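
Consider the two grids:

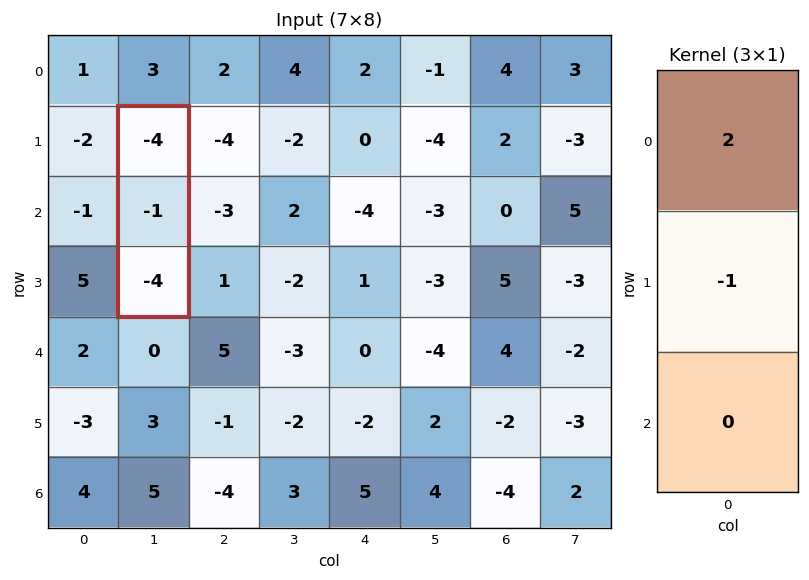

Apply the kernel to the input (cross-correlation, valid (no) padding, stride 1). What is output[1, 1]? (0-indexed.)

-7

The receptive field on the input at this output position is [-4 / -1 / -4]. Elementwise product with the kernel and sum: -4·2 + -1·-1.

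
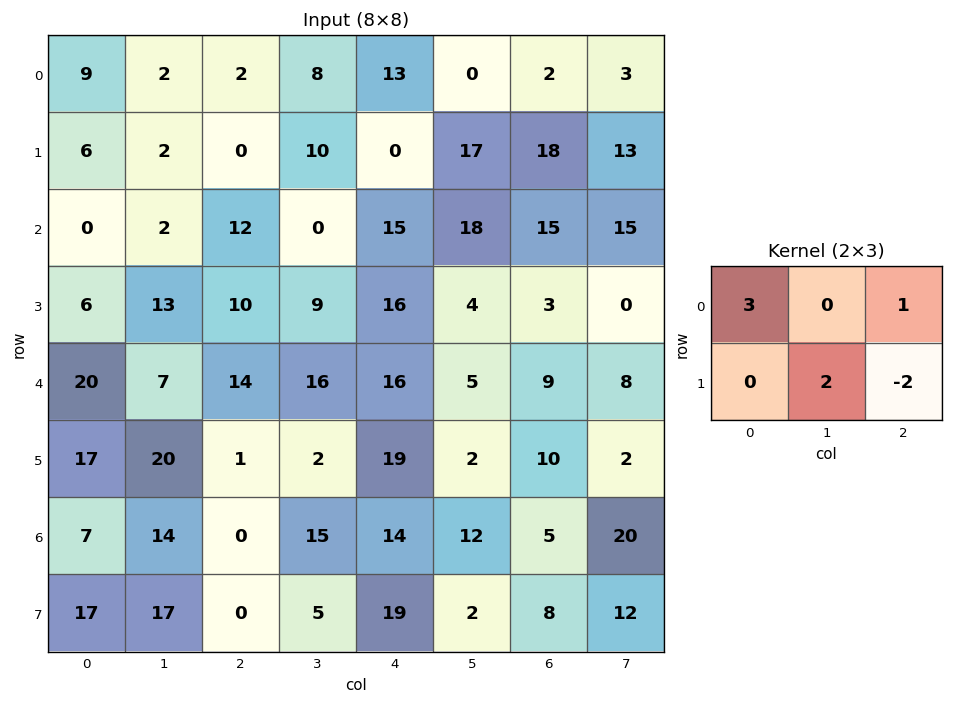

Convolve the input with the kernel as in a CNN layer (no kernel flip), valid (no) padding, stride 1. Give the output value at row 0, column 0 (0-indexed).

The receptive field on the input at this output position is [9 2 2 / 6 2 0]. Elementwise product with the kernel and sum: 9·3 + 2·1 + 2·2 + 0·-2.

33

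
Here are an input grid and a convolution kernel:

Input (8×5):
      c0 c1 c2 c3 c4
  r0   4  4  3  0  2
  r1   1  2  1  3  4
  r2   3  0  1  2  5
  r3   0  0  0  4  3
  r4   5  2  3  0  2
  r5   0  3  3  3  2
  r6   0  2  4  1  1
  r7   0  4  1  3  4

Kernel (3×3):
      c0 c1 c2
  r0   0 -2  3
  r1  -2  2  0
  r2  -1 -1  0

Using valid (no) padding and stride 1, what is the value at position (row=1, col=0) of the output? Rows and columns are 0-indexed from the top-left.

The receptive field on the input at this output position is [1 2 1 / 3 0 1 / 0 0 0]. Elementwise product with the kernel and sum: 2·-2 + 1·3 + 3·-2 + 0·2 + 0·-1 + 0·-1.

-7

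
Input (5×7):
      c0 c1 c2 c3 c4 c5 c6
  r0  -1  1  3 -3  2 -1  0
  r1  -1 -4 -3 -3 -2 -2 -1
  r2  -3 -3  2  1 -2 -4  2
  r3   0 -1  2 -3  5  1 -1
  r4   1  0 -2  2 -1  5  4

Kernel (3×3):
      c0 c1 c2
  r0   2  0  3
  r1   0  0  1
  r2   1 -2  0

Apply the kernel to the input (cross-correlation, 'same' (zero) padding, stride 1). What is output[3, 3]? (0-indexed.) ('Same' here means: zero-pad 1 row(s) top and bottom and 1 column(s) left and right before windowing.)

The receptive field on the zero-padded input at this output position is [2 1 -2 / 2 -3 5 / -2 2 -1]. Elementwise product with the kernel and sum: 2·2 + -2·3 + 5·1 + -2·1 + 2·-2.

-3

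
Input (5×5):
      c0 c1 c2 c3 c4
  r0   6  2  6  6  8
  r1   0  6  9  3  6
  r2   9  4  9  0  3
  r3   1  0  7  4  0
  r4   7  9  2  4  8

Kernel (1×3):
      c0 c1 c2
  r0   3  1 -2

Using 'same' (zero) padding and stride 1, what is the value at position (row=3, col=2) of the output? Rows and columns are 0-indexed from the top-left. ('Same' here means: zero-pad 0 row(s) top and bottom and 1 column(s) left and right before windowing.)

-1

The receptive field on the zero-padded input at this output position is [0 7 4]. Elementwise product with the kernel and sum: 0·3 + 7·1 + 4·-2.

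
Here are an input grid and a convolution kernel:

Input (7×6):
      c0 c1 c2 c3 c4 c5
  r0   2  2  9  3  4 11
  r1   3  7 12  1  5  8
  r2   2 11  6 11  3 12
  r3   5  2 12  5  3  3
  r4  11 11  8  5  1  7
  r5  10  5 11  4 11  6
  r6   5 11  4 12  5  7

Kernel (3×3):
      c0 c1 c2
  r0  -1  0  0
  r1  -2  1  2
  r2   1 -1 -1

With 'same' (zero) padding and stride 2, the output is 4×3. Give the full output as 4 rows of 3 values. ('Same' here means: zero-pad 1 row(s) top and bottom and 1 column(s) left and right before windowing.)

-4 5 8
17 -16 3
18 -16 -13
27 1 -9

Output[0,0]: The receptive field on the zero-padded input at this output position is [0 0 0 / 0 2 2 / 0 3 7]. Elementwise product with the kernel and sum: 0·-1 + 0·-2 + 2·1 + 2·2 + 0·1 + 3·-1 + 7·-1.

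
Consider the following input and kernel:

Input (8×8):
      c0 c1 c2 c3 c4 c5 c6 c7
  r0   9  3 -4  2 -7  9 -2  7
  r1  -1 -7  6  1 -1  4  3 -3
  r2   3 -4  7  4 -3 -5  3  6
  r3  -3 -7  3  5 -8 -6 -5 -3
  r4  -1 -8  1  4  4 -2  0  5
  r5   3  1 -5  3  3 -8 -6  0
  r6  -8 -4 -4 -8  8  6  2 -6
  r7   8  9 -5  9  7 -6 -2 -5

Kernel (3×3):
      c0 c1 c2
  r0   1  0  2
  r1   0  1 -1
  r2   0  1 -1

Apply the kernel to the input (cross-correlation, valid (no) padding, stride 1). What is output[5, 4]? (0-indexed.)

The receptive field on the input at this output position is [3 -8 -6 / 8 6 2 / 7 -6 -2]. Elementwise product with the kernel and sum: 3·1 + -6·2 + 6·1 + 2·-1 + -6·1 + -2·-1.

-9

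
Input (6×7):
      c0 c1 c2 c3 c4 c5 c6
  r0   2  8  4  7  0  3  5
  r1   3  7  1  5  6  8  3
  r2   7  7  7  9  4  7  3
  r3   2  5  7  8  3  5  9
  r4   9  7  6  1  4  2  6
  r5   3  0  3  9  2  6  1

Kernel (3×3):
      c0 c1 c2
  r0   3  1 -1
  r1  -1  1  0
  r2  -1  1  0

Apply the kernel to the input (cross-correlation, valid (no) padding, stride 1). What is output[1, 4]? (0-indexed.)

28

The receptive field on the input at this output position is [6 8 3 / 4 7 3 / 3 5 9]. Elementwise product with the kernel and sum: 6·3 + 8·1 + 3·-1 + 4·-1 + 7·1 + 3·-1 + 5·1.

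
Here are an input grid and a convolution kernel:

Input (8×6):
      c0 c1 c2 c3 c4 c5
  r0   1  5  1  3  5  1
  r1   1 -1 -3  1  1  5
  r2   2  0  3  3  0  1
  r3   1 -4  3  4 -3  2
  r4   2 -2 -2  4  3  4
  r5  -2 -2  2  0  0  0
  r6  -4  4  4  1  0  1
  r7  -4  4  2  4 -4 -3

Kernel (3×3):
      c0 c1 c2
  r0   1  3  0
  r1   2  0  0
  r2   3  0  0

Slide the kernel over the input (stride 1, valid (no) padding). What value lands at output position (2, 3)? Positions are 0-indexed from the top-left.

The receptive field on the input at this output position is [3 0 1 / 4 -3 2 / 4 3 4]. Elementwise product with the kernel and sum: 3·1 + 0·3 + 4·2 + 4·3.

23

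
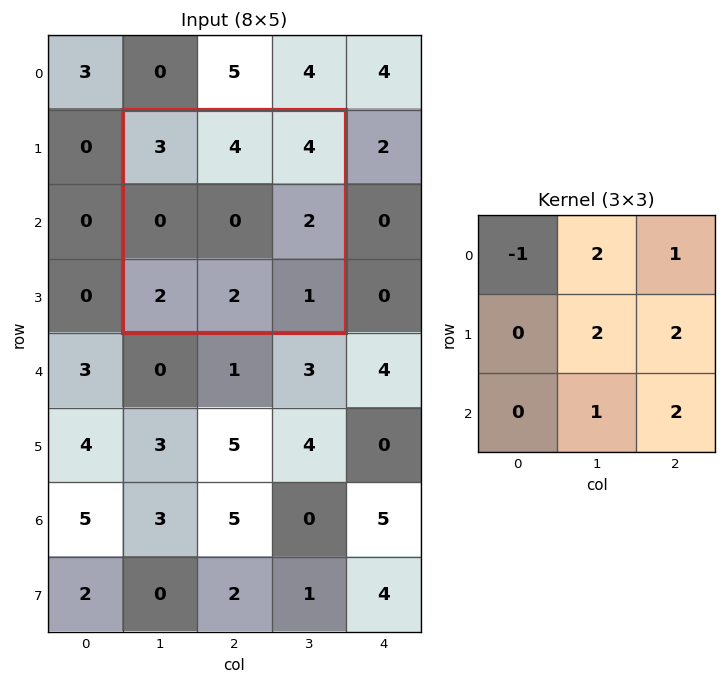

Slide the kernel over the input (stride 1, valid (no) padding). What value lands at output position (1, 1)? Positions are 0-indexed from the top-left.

The receptive field on the input at this output position is [3 4 4 / 0 0 2 / 2 2 1]. Elementwise product with the kernel and sum: 3·-1 + 4·2 + 4·1 + 0·2 + 2·2 + 2·1 + 1·2.

17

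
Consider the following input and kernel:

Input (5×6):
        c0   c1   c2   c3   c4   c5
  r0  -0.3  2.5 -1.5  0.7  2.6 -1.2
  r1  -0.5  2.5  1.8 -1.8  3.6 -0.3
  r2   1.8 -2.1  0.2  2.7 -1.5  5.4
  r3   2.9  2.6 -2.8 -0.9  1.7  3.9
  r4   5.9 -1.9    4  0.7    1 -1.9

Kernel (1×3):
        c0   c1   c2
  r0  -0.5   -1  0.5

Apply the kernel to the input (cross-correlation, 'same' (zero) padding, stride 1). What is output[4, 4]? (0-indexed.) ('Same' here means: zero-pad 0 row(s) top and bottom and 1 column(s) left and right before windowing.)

-2.3

The receptive field on the zero-padded input at this output position is [0.7 1 -1.9]. Elementwise product with the kernel and sum: 0.7·-0.5 + 1·-1 + -1.9·0.5.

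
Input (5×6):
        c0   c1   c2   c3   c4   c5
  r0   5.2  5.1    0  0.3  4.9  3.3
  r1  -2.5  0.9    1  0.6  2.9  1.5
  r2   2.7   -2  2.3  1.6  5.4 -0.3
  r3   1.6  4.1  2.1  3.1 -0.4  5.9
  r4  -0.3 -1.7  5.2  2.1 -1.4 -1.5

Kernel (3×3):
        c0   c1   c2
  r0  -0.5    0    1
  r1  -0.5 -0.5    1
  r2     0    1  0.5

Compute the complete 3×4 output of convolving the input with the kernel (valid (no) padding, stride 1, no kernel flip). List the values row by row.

-1.65 0.5 11.3 8.15
9.35 5.25 8.75 -0.05
1.1 8.85 2.65 1.3

Output[0,0]: The receptive field on the input at this output position is [5.2 5.1 0 / -2.5 0.9 1 / 2.7 -2 2.3]. Elementwise product with the kernel and sum: 5.2·-0.5 + 0·1 + -2.5·-0.5 + 0.9·-0.5 + 1·1 + -2·1 + 2.3·0.5.
Output[0,1]: The receptive field on the input at this output position is [5.1 0 0.3 / 0.9 1 0.6 / -2 2.3 1.6]. Elementwise product with the kernel and sum: 5.1·-0.5 + 0.3·1 + 0.9·-0.5 + 1·-0.5 + 0.6·1 + 2.3·1 + 1.6·0.5.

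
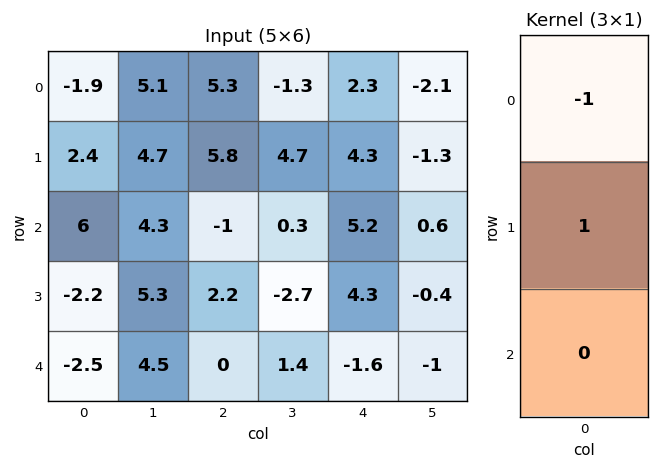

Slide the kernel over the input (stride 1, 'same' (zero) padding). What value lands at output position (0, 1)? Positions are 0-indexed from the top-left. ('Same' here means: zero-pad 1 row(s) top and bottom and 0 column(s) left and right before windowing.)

5.1

The receptive field on the zero-padded input at this output position is [0 / 5.1 / 4.7]. Elementwise product with the kernel and sum: 0·-1 + 5.1·1.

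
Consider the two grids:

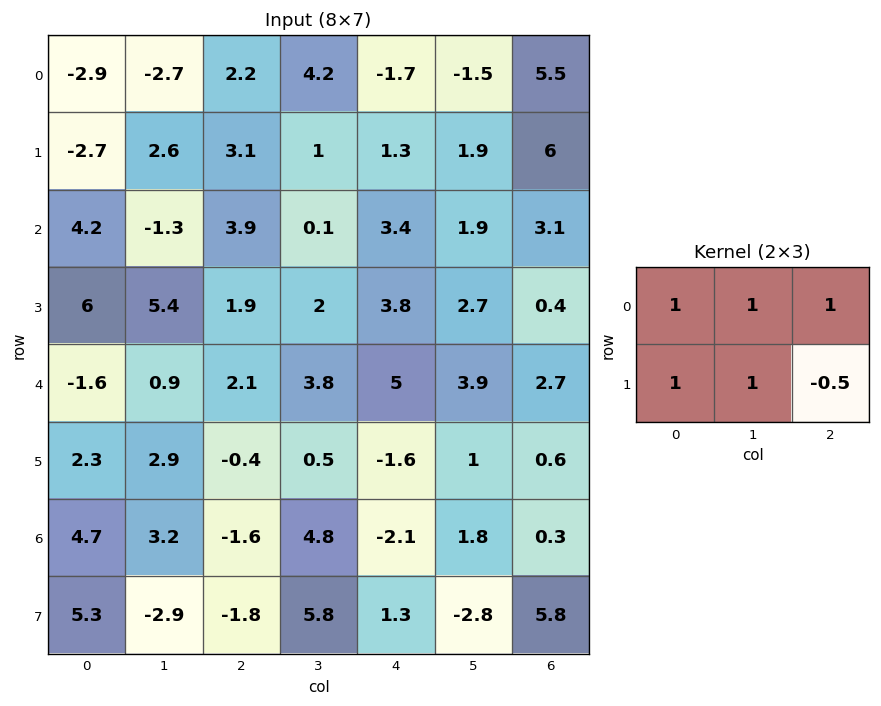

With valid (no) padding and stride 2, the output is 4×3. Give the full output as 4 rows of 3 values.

-5.05 8.15 2.5
17.25 9.4 14.7
6.8 11.8 10.7
9.6 4.45 -4.4

Output[0,0]: The receptive field on the input at this output position is [-2.9 -2.7 2.2 / -2.7 2.6 3.1]. Elementwise product with the kernel and sum: -2.9·1 + -2.7·1 + 2.2·1 + -2.7·1 + 2.6·1 + 3.1·-0.5.
Output[0,1]: The receptive field on the input at this output position is [2.2 4.2 -1.7 / 3.1 1 1.3]. Elementwise product with the kernel and sum: 2.2·1 + 4.2·1 + -1.7·1 + 3.1·1 + 1·1 + 1.3·-0.5.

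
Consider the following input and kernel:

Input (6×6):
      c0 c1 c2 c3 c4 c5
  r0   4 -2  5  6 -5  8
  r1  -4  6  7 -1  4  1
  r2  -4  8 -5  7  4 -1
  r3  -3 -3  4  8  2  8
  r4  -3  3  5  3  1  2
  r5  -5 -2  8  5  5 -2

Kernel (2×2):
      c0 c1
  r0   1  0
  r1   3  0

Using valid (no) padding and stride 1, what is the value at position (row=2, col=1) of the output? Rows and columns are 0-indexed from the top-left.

The receptive field on the input at this output position is [8 -5 / -3 4]. Elementwise product with the kernel and sum: 8·1 + -3·3.

-1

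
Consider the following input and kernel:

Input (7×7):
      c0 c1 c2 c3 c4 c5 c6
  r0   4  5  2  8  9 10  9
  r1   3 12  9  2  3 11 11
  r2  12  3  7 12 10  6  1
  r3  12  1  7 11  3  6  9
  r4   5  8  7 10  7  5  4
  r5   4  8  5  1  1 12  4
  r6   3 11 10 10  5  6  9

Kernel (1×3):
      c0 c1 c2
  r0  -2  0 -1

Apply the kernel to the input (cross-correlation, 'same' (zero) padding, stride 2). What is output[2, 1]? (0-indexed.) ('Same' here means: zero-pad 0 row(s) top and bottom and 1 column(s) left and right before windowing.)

-26

The receptive field on the zero-padded input at this output position is [8 7 10]. Elementwise product with the kernel and sum: 8·-2 + 10·-1.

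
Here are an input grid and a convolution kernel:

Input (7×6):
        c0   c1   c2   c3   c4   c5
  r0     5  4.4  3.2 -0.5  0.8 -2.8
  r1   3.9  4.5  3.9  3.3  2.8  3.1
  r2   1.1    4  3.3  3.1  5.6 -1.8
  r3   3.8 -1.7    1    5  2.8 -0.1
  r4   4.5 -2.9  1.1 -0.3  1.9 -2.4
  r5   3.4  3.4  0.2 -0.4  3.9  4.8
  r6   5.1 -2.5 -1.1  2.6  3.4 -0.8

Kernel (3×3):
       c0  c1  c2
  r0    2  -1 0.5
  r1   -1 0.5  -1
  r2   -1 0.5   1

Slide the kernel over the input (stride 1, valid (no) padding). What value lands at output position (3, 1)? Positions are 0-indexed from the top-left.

The receptive field on the input at this output position is [-1.7 1 5 / -2.9 1.1 -0.3 / 3.4 0.2 -0.4]. Elementwise product with the kernel and sum: -1.7·2 + 1·-1 + 5·0.5 + -2.9·-1 + 1.1·0.5 + -0.3·-1 + 3.4·-1 + 0.2·0.5 + -0.4·1.

-1.85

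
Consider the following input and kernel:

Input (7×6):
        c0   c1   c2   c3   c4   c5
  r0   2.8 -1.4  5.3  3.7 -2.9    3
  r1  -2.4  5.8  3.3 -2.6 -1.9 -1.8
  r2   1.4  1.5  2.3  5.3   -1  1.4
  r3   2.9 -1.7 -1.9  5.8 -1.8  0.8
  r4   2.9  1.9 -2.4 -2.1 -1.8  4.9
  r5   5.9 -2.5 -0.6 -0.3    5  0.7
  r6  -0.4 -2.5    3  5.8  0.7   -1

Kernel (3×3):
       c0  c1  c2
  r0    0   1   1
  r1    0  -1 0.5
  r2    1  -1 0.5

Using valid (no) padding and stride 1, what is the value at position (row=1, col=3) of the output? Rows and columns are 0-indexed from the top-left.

6

The receptive field on the input at this output position is [-2.6 -1.9 -1.8 / 5.3 -1 1.4 / 5.8 -1.8 0.8]. Elementwise product with the kernel and sum: -1.9·1 + -1.8·1 + -1·-1 + 1.4·0.5 + 5.8·1 + -1.8·-1 + 0.8·0.5.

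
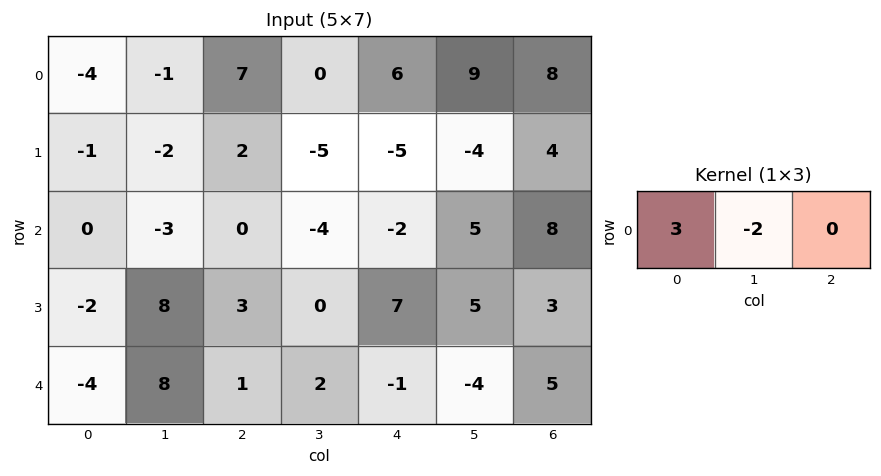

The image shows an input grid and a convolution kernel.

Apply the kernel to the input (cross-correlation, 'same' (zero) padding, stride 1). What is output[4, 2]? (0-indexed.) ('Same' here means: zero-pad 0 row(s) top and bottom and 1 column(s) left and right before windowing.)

The receptive field on the zero-padded input at this output position is [8 1 2]. Elementwise product with the kernel and sum: 8·3 + 1·-2.

22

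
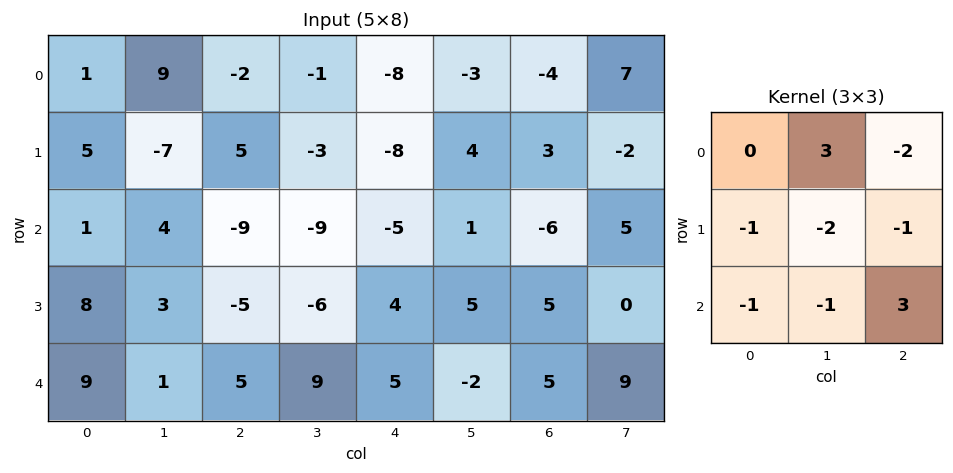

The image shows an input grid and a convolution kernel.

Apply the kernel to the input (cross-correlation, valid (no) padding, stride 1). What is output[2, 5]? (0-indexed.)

The receptive field on the input at this output position is [1 -6 5 / 5 5 0 / -2 5 9]. Elementwise product with the kernel and sum: -6·3 + 5·-2 + 5·-1 + 5·-2 + 0·-1 + -2·-1 + 5·-1 + 9·3.

-19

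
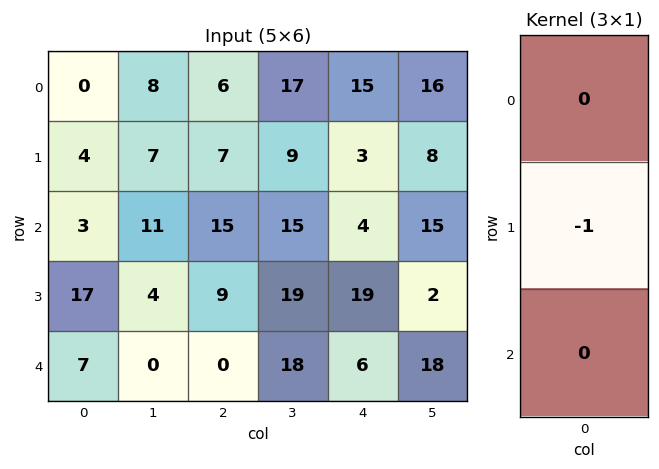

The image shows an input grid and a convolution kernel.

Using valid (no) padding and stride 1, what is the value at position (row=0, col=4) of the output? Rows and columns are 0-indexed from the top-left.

The receptive field on the input at this output position is [15 / 3 / 4]. Elementwise product with the kernel and sum: 3·-1.

-3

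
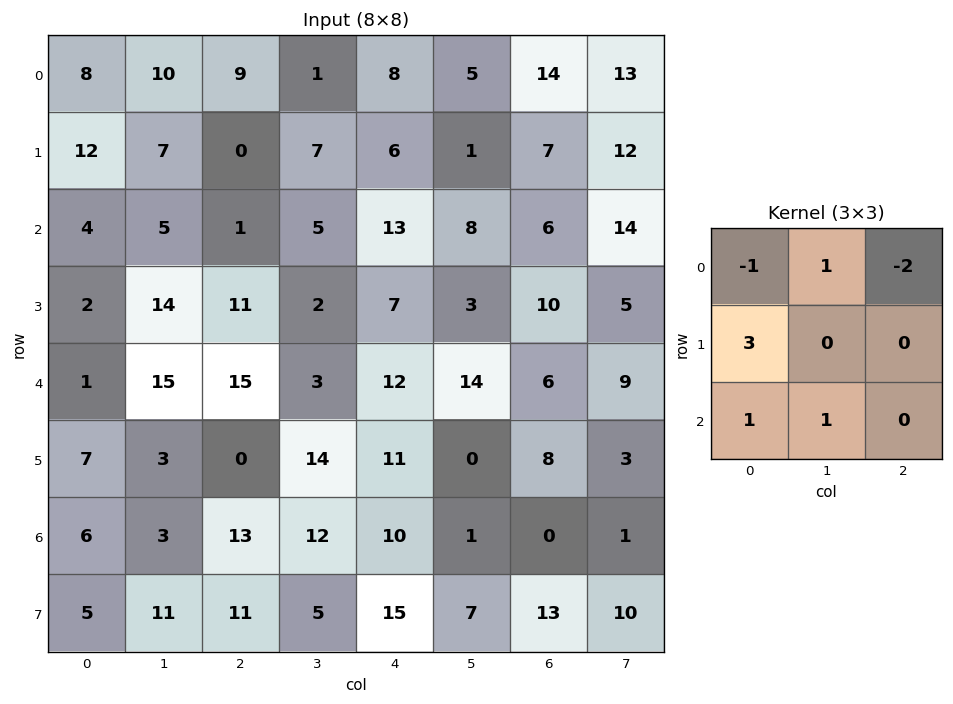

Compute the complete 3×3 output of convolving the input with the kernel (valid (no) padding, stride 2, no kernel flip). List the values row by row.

Output[0,0]: The receptive field on the input at this output position is [8 10 9 / 12 7 0 / 4 5 1]. Elementwise product with the kernel and sum: 8·-1 + 10·1 + 9·-2 + 12·3 + 4·1 + 5·1.

29 -18 8
21 29 30
14 -11 34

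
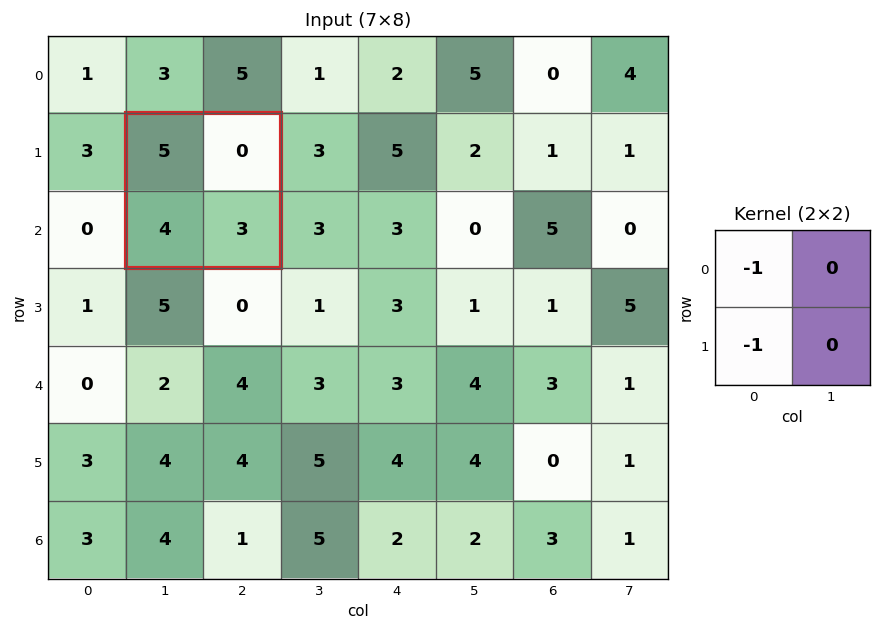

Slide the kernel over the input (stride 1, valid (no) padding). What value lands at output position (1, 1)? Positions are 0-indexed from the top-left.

The receptive field on the input at this output position is [5 0 / 4 3]. Elementwise product with the kernel and sum: 5·-1 + 4·-1.

-9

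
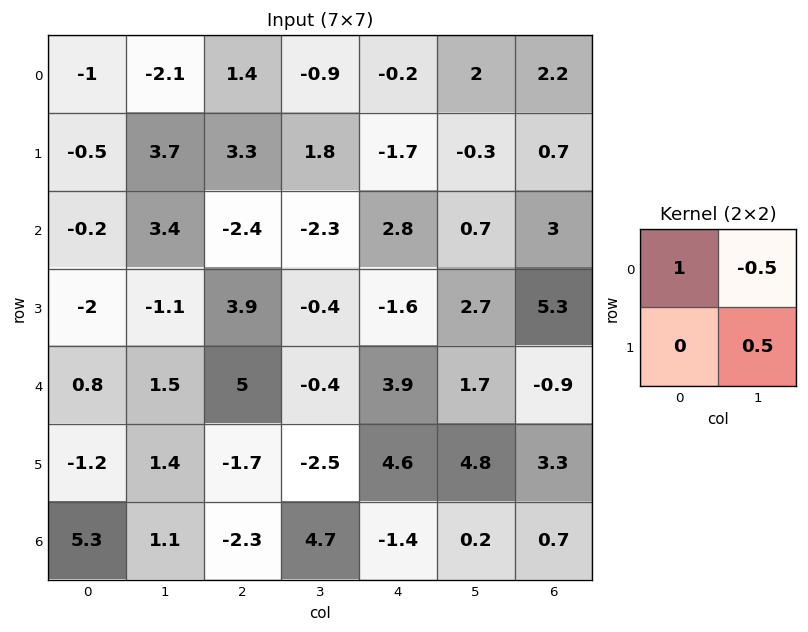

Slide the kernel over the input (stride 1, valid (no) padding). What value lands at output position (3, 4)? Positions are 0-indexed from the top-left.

The receptive field on the input at this output position is [-1.6 2.7 / 3.9 1.7]. Elementwise product with the kernel and sum: -1.6·1 + 2.7·-0.5 + 1.7·0.5.

-2.1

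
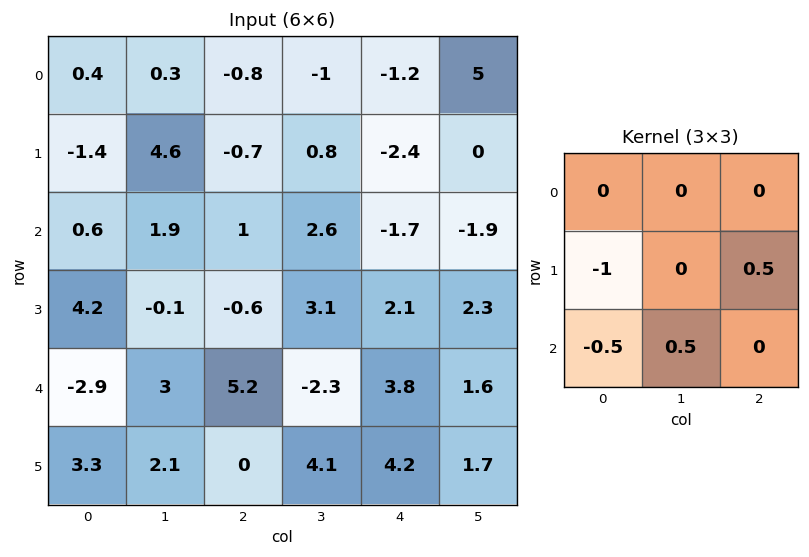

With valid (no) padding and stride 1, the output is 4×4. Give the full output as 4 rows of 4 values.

1.7 -4.65 0.3 -2.95
-2.25 -0.85 0 -4.05
-1.55 2.75 -2.1 1.1
4.9 -5.2 -1.25 3.15

Output[0,0]: The receptive field on the input at this output position is [0.4 0.3 -0.8 / -1.4 4.6 -0.7 / 0.6 1.9 1]. Elementwise product with the kernel and sum: -1.4·-1 + -0.7·0.5 + 0.6·-0.5 + 1.9·0.5.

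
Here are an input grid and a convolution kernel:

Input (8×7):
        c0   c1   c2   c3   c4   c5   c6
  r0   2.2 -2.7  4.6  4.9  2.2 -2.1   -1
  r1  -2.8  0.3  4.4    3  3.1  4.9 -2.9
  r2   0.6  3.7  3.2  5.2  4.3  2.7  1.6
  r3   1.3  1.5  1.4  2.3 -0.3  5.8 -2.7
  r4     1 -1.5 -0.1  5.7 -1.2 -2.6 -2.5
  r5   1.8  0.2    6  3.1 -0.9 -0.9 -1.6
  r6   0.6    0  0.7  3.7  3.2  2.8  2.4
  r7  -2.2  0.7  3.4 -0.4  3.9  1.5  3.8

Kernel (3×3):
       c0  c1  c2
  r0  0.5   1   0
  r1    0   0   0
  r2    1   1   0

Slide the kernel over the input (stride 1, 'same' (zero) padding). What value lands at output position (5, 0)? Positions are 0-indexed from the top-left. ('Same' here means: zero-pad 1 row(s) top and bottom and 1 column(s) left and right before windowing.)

1.6

The receptive field on the zero-padded input at this output position is [0 1 -1.5 / 0 1.8 0.2 / 0 0.6 0]. Elementwise product with the kernel and sum: 0·0.5 + 1·1 + 0·1 + 0.6·1.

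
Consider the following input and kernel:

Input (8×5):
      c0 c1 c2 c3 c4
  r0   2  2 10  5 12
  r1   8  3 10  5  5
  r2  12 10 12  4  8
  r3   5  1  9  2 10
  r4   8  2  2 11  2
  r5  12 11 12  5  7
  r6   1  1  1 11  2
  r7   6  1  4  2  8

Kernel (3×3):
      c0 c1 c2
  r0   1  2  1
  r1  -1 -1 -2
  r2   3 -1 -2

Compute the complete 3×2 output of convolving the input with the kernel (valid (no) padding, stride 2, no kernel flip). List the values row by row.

Output[0,0]: The receptive field on the input at this output position is [2 2 10 / 8 3 10 / 12 10 12]. Elementwise product with the kernel and sum: 2·1 + 2·2 + 10·1 + 8·-1 + 3·-1 + 10·-2 + 12·3 + 10·-1 + 12·-2.

-13 23
38 -12
-33 -17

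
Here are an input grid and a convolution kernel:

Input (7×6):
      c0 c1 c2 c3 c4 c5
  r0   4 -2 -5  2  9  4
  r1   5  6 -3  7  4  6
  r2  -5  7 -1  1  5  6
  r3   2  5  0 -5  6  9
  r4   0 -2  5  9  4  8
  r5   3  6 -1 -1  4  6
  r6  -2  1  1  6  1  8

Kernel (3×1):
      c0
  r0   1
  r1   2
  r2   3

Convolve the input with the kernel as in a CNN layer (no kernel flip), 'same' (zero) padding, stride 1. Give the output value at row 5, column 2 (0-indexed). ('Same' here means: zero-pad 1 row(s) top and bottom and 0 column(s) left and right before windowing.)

The receptive field on the zero-padded input at this output position is [5 / -1 / 1]. Elementwise product with the kernel and sum: 5·1 + -1·2 + 1·3.

6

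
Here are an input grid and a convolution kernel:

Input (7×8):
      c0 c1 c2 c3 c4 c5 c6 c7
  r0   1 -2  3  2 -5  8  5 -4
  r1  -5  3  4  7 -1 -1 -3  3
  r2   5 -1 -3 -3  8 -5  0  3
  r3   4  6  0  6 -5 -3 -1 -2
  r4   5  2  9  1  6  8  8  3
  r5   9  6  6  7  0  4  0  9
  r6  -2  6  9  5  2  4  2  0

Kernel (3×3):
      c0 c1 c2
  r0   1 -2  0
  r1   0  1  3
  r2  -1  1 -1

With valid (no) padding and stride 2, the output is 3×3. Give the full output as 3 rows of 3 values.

Output[0,0]: The receptive field on the input at this output position is [1 -2 3 / -5 3 4 / 5 -1 -3]. Elementwise product with the kernel and sum: 1·1 + -2·-2 + 3·1 + 4·3 + 5·-1 + -1·1 + -3·-1.

17 -5 -44
1 -20 6
24 8 -6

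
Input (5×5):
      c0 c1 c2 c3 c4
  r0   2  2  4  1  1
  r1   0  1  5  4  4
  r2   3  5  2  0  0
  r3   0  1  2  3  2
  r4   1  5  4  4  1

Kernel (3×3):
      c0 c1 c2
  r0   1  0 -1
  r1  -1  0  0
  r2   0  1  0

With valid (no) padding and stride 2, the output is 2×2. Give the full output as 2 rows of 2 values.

Output[0,0]: The receptive field on the input at this output position is [2 2 4 / 0 1 5 / 3 5 2]. Elementwise product with the kernel and sum: 2·1 + 4·-1 + 0·-1 + 5·1.

3 -2
6 4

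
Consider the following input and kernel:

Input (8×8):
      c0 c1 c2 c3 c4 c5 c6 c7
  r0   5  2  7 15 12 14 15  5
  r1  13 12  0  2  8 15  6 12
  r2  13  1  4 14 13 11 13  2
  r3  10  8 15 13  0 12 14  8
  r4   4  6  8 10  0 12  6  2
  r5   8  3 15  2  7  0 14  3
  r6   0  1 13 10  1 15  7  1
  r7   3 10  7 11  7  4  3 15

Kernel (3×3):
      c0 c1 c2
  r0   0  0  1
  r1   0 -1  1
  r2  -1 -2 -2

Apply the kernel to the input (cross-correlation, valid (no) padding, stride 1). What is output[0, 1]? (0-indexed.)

The receptive field on the input at this output position is [2 7 15 / 12 0 2 / 1 4 14]. Elementwise product with the kernel and sum: 15·1 + 0·-1 + 2·1 + 1·-1 + 4·-2 + 14·-2.

-20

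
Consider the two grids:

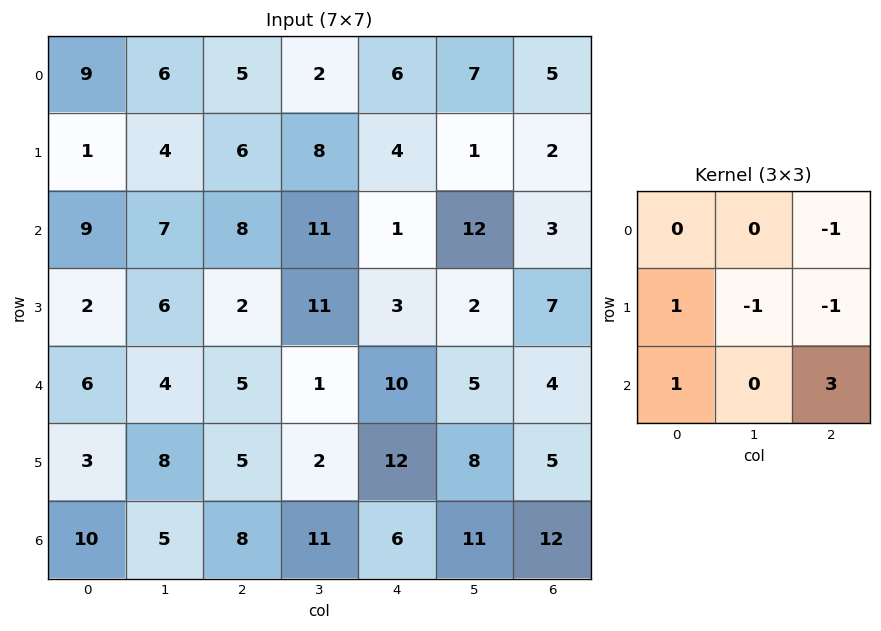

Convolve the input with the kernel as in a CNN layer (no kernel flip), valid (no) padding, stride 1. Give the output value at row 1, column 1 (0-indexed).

19

The receptive field on the input at this output position is [4 6 8 / 7 8 11 / 6 2 11]. Elementwise product with the kernel and sum: 8·-1 + 7·1 + 8·-1 + 11·-1 + 6·1 + 11·3.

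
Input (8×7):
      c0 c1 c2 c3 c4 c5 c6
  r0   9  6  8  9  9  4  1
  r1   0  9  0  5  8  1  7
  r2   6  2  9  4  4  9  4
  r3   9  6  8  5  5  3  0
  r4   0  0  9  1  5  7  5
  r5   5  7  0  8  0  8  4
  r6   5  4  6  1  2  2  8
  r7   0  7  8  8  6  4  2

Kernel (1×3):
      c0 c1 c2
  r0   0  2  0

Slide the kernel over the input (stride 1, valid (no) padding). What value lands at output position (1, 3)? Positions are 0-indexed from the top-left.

The receptive field on the input at this output position is [5 8 1]. Elementwise product with the kernel and sum: 8·2.

16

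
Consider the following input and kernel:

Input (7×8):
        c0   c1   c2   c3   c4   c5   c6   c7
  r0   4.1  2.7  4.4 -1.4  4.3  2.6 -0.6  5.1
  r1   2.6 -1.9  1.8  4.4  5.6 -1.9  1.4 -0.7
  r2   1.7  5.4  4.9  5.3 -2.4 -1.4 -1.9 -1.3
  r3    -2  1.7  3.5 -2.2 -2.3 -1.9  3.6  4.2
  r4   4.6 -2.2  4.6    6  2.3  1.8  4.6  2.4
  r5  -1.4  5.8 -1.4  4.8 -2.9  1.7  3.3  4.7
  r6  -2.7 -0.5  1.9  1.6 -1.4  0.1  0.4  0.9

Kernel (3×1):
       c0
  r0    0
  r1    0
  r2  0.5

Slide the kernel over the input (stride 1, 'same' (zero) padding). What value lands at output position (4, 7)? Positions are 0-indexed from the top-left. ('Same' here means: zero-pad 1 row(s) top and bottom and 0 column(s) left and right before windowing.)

The receptive field on the zero-padded input at this output position is [4.2 / 2.4 / 4.7]. Elementwise product with the kernel and sum: 4.7·0.5.

2.35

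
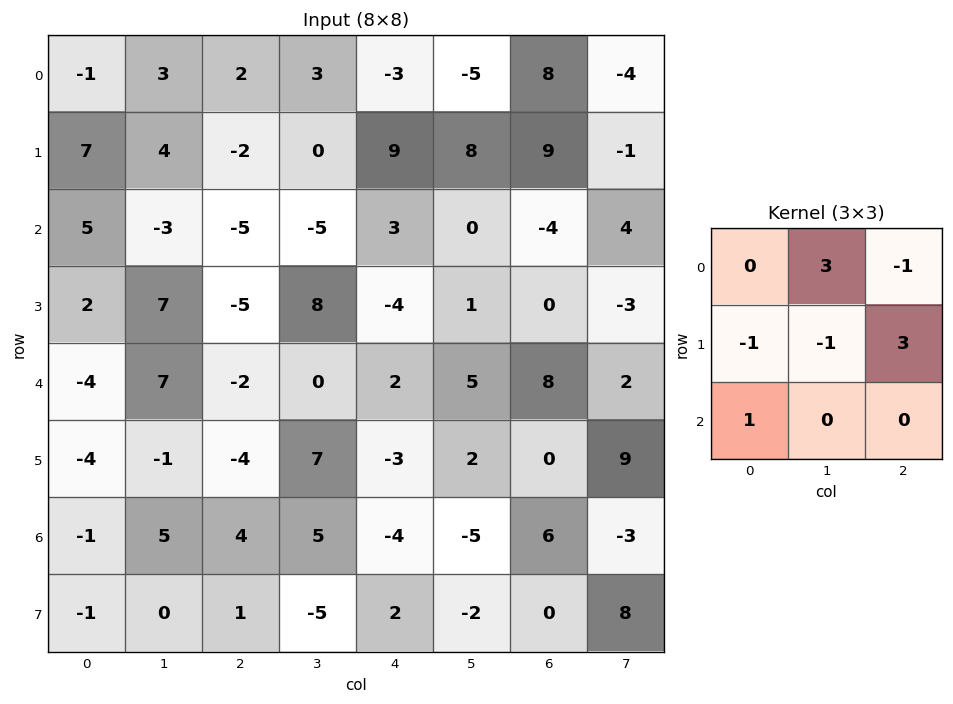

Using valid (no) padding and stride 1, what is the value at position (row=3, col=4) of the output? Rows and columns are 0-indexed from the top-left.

17

The receptive field on the input at this output position is [-4 1 0 / 2 5 8 / -3 2 0]. Elementwise product with the kernel and sum: 1·3 + 0·-1 + 2·-1 + 5·-1 + 8·3 + -3·1.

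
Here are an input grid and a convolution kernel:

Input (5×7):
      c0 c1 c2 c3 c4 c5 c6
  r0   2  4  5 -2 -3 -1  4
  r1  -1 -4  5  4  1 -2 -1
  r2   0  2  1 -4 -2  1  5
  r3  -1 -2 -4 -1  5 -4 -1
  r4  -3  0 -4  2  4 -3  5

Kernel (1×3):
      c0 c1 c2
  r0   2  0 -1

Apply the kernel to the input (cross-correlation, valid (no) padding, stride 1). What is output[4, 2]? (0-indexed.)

The receptive field on the input at this output position is [-4 2 4]. Elementwise product with the kernel and sum: -4·2 + 4·-1.

-12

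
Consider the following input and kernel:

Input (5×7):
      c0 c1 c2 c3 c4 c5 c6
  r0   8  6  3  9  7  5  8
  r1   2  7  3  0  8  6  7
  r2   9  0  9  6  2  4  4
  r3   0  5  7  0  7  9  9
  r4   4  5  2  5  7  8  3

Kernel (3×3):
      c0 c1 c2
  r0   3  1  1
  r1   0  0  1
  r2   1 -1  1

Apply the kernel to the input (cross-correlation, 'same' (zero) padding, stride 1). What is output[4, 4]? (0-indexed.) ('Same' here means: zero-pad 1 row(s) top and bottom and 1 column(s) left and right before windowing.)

The receptive field on the zero-padded input at this output position is [0 7 9 / 5 7 8 / 0 0 0]. Elementwise product with the kernel and sum: 0·3 + 7·1 + 9·1 + 8·1 + 0·1 + 0·-1 + 0·1.

24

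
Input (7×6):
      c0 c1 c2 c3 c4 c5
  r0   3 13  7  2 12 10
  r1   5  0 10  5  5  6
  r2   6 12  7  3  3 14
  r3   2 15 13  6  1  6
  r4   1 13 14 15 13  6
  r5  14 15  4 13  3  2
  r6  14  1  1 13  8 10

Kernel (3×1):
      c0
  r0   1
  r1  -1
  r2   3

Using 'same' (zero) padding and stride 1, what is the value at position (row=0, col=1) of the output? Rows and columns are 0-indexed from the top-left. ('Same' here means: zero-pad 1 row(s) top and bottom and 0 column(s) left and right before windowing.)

-13

The receptive field on the zero-padded input at this output position is [0 / 13 / 0]. Elementwise product with the kernel and sum: 0·1 + 13·-1 + 0·3.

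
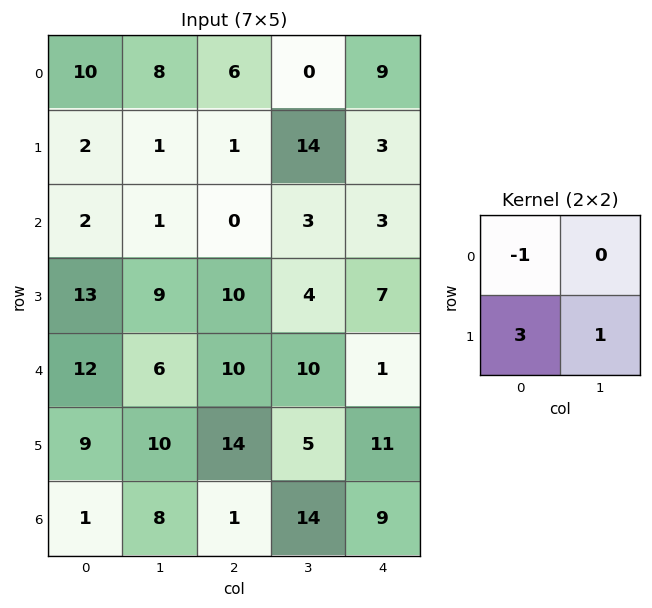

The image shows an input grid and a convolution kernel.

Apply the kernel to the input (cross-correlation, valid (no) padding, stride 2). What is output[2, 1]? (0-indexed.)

37

The receptive field on the input at this output position is [10 10 / 14 5]. Elementwise product with the kernel and sum: 10·-1 + 14·3 + 5·1.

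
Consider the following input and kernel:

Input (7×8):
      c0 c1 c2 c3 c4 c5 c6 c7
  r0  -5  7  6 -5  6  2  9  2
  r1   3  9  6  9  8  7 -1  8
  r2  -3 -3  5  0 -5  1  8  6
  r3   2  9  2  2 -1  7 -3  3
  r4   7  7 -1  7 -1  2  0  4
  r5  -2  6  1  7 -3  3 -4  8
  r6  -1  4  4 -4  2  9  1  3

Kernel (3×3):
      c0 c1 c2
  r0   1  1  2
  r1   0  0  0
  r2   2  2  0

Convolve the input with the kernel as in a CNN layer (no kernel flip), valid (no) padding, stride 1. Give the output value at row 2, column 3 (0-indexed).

The receptive field on the input at this output position is [0 -5 1 / 2 -1 7 / 7 -1 2]. Elementwise product with the kernel and sum: 0·1 + -5·1 + 1·2 + 7·2 + -1·2.

9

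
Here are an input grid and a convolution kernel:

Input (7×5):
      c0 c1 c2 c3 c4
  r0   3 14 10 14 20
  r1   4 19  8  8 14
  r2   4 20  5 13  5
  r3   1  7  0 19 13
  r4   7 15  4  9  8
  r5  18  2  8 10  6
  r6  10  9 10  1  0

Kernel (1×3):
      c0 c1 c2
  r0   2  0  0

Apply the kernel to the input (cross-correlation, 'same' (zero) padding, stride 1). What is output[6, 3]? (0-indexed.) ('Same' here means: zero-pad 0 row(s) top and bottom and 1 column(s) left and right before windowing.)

20

The receptive field on the zero-padded input at this output position is [10 1 0]. Elementwise product with the kernel and sum: 10·2.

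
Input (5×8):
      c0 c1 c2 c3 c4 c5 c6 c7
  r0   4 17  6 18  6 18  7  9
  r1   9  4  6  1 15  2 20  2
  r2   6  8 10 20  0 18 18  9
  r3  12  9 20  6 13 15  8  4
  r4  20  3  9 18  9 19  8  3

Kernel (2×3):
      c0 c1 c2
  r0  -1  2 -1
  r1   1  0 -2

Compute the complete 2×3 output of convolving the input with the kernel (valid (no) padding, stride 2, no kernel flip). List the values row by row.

21 0 -2
-28 24 15

Output[0,0]: The receptive field on the input at this output position is [4 17 6 / 9 4 6]. Elementwise product with the kernel and sum: 4·-1 + 17·2 + 6·-1 + 9·1 + 6·-2.
Output[0,1]: The receptive field on the input at this output position is [6 18 6 / 6 1 15]. Elementwise product with the kernel and sum: 6·-1 + 18·2 + 6·-1 + 6·1 + 15·-2.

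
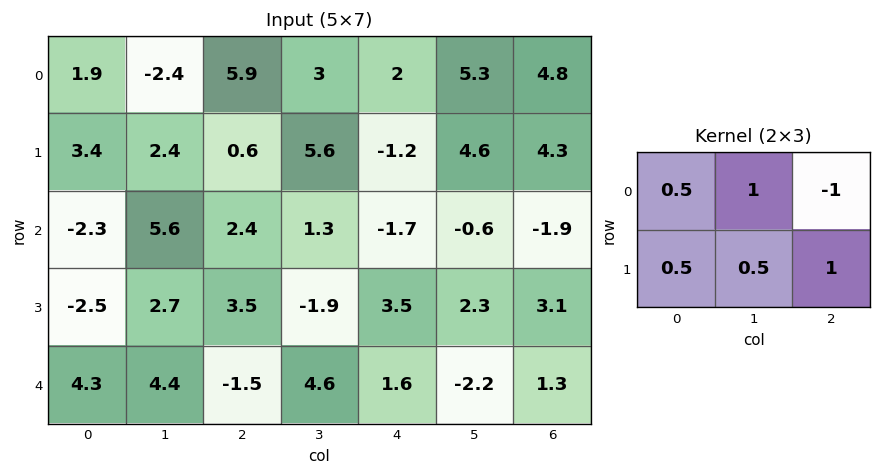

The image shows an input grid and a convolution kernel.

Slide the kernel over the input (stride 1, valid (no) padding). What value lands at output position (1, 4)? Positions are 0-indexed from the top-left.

-3.35

The receptive field on the input at this output position is [-1.2 4.6 4.3 / -1.7 -0.6 -1.9]. Elementwise product with the kernel and sum: -1.2·0.5 + 4.6·1 + 4.3·-1 + -1.7·0.5 + -0.6·0.5 + -1.9·1.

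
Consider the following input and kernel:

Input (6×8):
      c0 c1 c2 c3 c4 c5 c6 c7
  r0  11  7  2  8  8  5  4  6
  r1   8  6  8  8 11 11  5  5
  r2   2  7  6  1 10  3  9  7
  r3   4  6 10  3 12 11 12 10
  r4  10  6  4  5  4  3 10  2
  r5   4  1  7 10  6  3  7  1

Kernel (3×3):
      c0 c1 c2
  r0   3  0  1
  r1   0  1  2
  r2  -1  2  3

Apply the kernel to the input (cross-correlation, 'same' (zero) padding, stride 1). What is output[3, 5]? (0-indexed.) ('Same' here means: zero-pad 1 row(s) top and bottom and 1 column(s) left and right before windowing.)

106

The receptive field on the zero-padded input at this output position is [10 3 9 / 12 11 12 / 4 3 10]. Elementwise product with the kernel and sum: 10·3 + 9·1 + 11·1 + 12·2 + 4·-1 + 3·2 + 10·3.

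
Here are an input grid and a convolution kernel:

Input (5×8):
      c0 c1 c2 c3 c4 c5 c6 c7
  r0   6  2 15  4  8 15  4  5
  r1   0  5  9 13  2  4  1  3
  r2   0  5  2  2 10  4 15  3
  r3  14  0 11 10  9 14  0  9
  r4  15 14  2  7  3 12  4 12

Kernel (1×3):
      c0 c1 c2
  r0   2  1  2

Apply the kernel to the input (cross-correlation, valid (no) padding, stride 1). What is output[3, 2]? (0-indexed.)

The receptive field on the input at this output position is [11 10 9]. Elementwise product with the kernel and sum: 11·2 + 10·1 + 9·2.

50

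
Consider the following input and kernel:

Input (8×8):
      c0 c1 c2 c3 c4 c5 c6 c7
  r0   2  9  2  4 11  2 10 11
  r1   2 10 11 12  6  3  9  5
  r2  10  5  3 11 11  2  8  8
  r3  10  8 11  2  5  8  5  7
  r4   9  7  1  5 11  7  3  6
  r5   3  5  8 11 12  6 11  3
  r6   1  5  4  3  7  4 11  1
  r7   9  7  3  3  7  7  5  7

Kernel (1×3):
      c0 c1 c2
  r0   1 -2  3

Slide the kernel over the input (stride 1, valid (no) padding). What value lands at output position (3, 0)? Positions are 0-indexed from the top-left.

The receptive field on the input at this output position is [10 8 11]. Elementwise product with the kernel and sum: 10·1 + 8·-2 + 11·3.

27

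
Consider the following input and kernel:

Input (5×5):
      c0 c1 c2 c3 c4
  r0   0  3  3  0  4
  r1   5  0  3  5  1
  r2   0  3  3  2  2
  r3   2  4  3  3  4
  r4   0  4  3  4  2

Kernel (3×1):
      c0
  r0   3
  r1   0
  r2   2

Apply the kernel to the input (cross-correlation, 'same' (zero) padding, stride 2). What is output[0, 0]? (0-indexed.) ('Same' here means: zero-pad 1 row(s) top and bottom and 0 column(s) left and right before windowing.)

The receptive field on the zero-padded input at this output position is [0 / 0 / 5]. Elementwise product with the kernel and sum: 0·3 + 5·2.

10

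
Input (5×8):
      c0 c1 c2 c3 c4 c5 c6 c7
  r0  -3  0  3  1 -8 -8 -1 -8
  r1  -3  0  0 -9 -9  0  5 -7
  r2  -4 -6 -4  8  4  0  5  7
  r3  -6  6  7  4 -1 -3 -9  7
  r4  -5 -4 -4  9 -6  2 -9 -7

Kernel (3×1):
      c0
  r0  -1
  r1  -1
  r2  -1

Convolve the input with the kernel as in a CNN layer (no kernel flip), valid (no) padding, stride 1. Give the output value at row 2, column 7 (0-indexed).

The receptive field on the input at this output position is [7 / 7 / -7]. Elementwise product with the kernel and sum: 7·-1 + 7·-1 + -7·-1.

-7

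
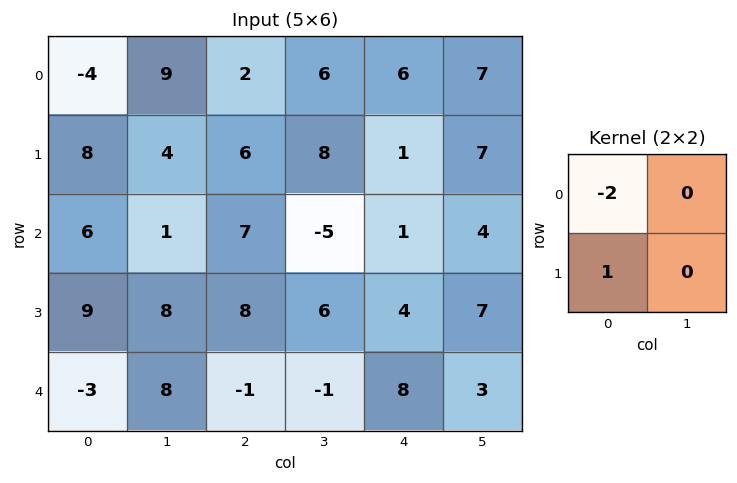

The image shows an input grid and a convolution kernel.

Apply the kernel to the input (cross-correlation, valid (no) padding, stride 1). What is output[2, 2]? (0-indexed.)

-6

The receptive field on the input at this output position is [7 -5 / 8 6]. Elementwise product with the kernel and sum: 7·-2 + 8·1.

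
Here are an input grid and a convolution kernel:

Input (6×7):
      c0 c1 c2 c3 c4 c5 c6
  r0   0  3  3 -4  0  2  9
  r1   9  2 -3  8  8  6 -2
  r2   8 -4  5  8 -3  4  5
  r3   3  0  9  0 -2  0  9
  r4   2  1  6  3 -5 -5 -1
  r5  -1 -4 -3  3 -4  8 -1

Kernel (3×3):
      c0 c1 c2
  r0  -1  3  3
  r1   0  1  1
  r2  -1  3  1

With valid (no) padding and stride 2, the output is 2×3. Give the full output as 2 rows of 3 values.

Output[0,0]: The receptive field on the input at this output position is [0 3 3 / 9 2 -3 / 8 -4 5]. Elementwise product with the kernel and sum: 0·-1 + 3·3 + 3·3 + 2·1 + -3·1 + 8·-1 + -4·3 + 5·1.

2 17 57
11 6 28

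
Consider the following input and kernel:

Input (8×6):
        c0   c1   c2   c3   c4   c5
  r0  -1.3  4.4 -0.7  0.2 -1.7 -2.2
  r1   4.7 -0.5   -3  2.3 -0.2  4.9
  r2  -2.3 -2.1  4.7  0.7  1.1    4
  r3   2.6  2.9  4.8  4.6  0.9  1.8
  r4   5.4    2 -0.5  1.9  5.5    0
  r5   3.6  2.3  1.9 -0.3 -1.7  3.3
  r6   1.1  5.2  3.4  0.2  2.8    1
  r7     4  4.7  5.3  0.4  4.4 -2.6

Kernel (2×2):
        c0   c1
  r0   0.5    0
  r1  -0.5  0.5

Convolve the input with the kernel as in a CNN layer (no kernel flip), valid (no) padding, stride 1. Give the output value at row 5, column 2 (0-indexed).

The receptive field on the input at this output position is [1.9 -0.3 / 3.4 0.2]. Elementwise product with the kernel and sum: 1.9·0.5 + 3.4·-0.5 + 0.2·0.5.

-0.65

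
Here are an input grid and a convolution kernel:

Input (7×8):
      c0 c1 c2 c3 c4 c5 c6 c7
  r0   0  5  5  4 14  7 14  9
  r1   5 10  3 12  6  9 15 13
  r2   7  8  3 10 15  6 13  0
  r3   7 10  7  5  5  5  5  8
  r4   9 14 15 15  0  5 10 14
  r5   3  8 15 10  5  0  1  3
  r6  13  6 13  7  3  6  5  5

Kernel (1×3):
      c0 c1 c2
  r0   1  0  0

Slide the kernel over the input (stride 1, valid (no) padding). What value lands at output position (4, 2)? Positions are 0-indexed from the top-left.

The receptive field on the input at this output position is [15 15 0]. Elementwise product with the kernel and sum: 15·1.

15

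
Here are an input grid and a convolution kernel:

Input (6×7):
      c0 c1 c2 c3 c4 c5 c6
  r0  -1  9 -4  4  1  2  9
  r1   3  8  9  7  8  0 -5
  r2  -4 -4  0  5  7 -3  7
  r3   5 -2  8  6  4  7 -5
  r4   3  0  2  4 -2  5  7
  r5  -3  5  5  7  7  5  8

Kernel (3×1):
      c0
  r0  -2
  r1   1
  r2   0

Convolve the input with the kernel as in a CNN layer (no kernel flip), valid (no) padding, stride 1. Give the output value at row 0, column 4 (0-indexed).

6

The receptive field on the input at this output position is [1 / 8 / 7]. Elementwise product with the kernel and sum: 1·-2 + 8·1.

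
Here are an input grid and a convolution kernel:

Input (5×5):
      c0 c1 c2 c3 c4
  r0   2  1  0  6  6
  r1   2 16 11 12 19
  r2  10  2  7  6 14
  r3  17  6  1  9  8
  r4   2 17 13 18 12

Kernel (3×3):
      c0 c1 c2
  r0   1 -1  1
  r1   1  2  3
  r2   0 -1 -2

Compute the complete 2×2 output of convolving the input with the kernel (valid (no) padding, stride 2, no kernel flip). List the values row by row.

Output[0,0]: The receptive field on the input at this output position is [2 1 0 / 2 16 11 / 10 2 7]. Elementwise product with the kernel and sum: 2·1 + 1·-1 + 0·1 + 2·1 + 16·2 + 11·3 + 2·-1 + 7·-2.

52 58
4 16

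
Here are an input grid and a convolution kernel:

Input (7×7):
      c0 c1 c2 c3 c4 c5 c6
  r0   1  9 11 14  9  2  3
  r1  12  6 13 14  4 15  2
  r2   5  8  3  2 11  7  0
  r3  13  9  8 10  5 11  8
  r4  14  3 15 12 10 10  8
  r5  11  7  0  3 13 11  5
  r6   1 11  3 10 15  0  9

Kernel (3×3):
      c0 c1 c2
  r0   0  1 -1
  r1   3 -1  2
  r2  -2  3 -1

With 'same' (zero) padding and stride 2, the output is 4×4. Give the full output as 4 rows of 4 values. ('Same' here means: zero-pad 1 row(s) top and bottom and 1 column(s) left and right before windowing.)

47 57 6 -21
47 20 -18 25
22 -1 62 23
25 47 17 -4

Output[0,0]: The receptive field on the zero-padded input at this output position is [0 0 0 / 0 1 9 / 0 12 6]. Elementwise product with the kernel and sum: 0·1 + 0·-1 + 0·3 + 1·-1 + 9·2 + 0·-2 + 12·3 + 6·-1.
Output[0,1]: The receptive field on the zero-padded input at this output position is [0 0 0 / 9 11 14 / 6 13 14]. Elementwise product with the kernel and sum: 0·1 + 0·-1 + 9·3 + 11·-1 + 14·2 + 6·-2 + 13·3 + 14·-1.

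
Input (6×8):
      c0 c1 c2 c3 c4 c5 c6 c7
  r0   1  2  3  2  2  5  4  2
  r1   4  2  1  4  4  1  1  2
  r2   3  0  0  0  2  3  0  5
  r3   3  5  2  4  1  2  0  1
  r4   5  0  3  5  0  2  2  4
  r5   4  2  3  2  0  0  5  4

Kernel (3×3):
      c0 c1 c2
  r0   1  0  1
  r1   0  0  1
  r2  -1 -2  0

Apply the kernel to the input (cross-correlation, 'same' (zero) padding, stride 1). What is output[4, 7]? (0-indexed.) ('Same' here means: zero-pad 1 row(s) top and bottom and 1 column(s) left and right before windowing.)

-13

The receptive field on the zero-padded input at this output position is [0 1 0 / 2 4 0 / 5 4 0]. Elementwise product with the kernel and sum: 0·1 + 0·1 + 0·1 + 5·-1 + 4·-2.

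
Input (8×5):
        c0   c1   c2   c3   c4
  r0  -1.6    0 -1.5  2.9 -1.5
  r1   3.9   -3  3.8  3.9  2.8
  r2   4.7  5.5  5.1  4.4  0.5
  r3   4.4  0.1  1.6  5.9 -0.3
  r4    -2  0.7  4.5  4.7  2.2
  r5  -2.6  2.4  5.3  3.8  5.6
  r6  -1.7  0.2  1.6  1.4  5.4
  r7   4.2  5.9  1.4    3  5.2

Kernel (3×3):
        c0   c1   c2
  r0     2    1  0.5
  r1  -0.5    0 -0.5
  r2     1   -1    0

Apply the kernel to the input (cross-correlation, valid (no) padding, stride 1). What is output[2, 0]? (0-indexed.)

The receptive field on the input at this output position is [4.7 5.5 5.1 / 4.4 0.1 1.6 / -2 0.7 4.5]. Elementwise product with the kernel and sum: 4.7·2 + 5.5·1 + 5.1·0.5 + 4.4·-0.5 + 1.6·-0.5 + -2·1 + 0.7·-1.

11.75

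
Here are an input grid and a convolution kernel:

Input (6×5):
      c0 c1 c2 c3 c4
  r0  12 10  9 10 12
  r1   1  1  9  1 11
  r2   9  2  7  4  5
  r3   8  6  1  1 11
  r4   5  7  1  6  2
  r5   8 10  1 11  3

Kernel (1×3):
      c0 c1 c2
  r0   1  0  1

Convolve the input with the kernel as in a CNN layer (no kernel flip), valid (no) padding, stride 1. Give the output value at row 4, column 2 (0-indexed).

3

The receptive field on the input at this output position is [1 6 2]. Elementwise product with the kernel and sum: 1·1 + 2·1.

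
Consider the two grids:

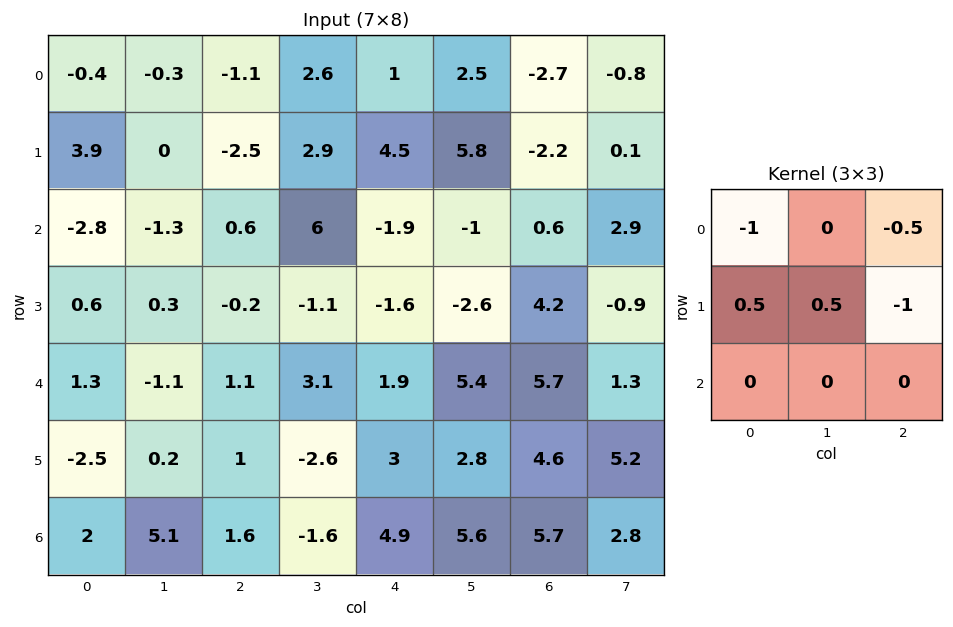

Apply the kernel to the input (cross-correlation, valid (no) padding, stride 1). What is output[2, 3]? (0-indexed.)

-4.25

The receptive field on the input at this output position is [6 -1.9 -1 / -1.1 -1.6 -2.6 / 3.1 1.9 5.4]. Elementwise product with the kernel and sum: 6·-1 + -1·-0.5 + -1.1·0.5 + -1.6·0.5 + -2.6·-1.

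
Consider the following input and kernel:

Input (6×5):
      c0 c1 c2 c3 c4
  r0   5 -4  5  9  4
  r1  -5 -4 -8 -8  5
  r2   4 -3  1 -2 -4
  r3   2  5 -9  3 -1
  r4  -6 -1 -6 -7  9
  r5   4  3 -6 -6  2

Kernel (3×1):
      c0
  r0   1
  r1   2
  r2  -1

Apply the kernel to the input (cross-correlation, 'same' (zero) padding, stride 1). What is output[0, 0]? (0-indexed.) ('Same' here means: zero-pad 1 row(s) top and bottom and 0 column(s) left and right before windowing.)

15

The receptive field on the zero-padded input at this output position is [0 / 5 / -5]. Elementwise product with the kernel and sum: 0·1 + 5·2 + -5·-1.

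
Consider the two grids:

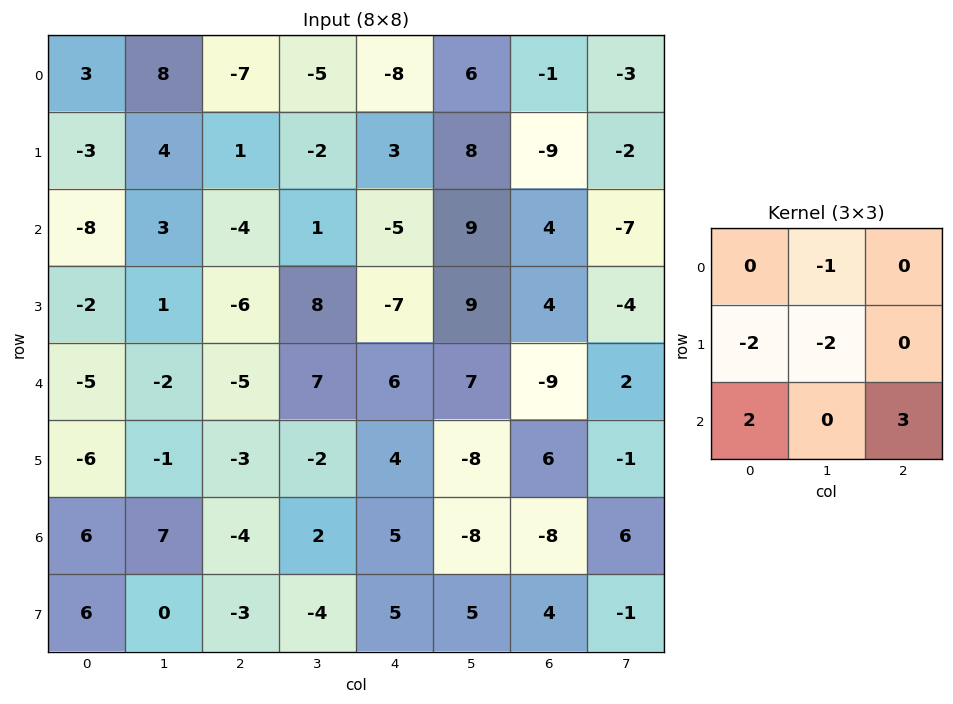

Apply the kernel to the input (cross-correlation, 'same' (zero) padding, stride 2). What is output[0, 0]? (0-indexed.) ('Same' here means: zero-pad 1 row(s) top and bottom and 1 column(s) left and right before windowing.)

The receptive field on the zero-padded input at this output position is [0 0 0 / 0 3 8 / 0 -3 4]. Elementwise product with the kernel and sum: 0·-1 + 0·-2 + 3·-2 + 0·2 + 4·3.

6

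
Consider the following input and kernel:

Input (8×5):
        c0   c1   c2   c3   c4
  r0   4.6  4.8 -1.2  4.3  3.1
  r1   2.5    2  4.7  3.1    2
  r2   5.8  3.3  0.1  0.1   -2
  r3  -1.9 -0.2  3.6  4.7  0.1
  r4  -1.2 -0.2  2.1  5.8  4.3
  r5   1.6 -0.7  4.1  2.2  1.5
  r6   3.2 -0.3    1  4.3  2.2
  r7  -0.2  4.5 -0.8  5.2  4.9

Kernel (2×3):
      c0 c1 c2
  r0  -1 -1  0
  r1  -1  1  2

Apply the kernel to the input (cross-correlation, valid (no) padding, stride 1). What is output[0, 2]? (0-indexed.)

-0.7

The receptive field on the input at this output position is [-1.2 4.3 3.1 / 4.7 3.1 2]. Elementwise product with the kernel and sum: -1.2·-1 + 4.3·-1 + 4.7·-1 + 3.1·1 + 2·2.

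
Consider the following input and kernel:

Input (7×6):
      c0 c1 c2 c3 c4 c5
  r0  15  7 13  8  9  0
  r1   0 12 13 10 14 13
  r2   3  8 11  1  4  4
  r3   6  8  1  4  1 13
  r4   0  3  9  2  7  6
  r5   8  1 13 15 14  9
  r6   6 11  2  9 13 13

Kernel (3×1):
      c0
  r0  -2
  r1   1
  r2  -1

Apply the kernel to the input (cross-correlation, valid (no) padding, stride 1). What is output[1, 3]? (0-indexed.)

-23

The receptive field on the input at this output position is [10 / 1 / 4]. Elementwise product with the kernel and sum: 10·-2 + 1·1 + 4·-1.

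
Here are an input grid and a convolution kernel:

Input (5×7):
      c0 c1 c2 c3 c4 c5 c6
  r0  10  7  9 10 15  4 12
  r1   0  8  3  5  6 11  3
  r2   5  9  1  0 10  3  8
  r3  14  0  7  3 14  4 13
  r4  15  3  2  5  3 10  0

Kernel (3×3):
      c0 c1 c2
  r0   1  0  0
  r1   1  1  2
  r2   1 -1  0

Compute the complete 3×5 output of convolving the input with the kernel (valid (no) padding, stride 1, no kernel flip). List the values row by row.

Output[0,0]: The receptive field on the input at this output position is [10 7 9 / 0 8 3 / 5 9 1]. Elementwise product with the kernel and sum: 10·1 + 0·1 + 8·1 + 3·2 + 5·1 + 9·-1.

20 36 30 33 45
30 11 28 10 45
45 23 36 27 47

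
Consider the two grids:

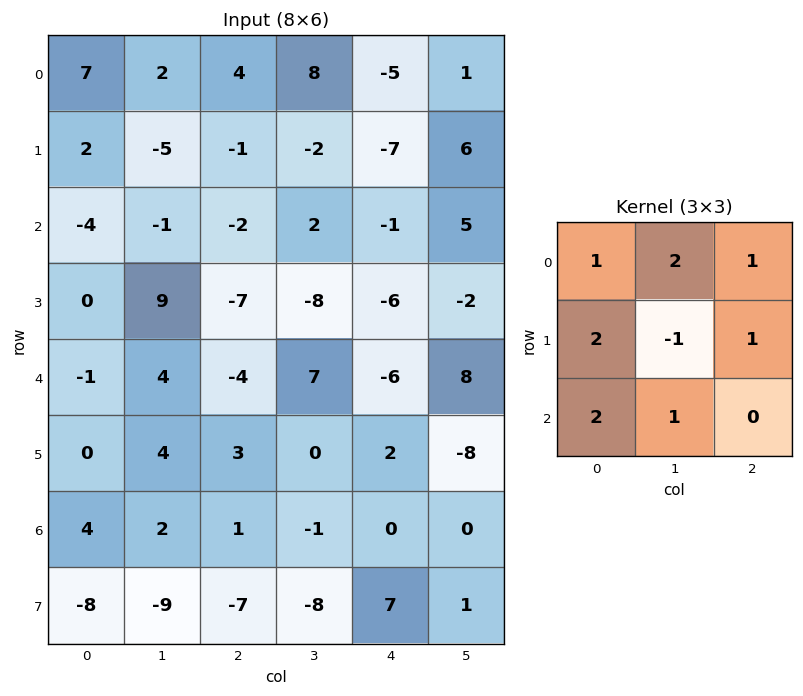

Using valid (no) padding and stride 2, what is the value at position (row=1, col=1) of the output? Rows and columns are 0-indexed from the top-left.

-12

The receptive field on the input at this output position is [-2 2 -1 / -7 -8 -6 / -4 7 -6]. Elementwise product with the kernel and sum: -2·1 + 2·2 + -1·1 + -7·2 + -8·-1 + -6·1 + -4·2 + 7·1.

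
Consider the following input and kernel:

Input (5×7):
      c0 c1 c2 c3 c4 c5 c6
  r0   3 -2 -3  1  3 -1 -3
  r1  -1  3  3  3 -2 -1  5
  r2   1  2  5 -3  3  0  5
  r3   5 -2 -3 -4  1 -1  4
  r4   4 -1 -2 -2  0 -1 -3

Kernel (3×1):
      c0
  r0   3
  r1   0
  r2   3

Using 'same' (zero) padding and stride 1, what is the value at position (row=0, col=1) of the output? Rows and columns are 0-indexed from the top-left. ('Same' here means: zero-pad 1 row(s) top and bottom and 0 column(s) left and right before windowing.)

9

The receptive field on the zero-padded input at this output position is [0 / -2 / 3]. Elementwise product with the kernel and sum: 0·3 + 3·3.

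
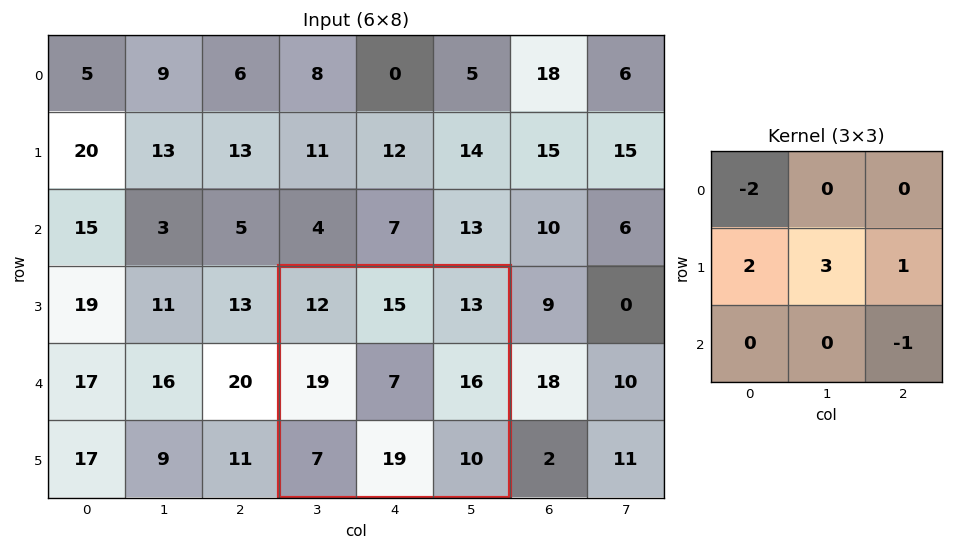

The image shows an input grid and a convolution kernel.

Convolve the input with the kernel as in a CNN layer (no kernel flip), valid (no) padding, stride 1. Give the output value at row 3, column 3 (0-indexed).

41

The receptive field on the input at this output position is [12 15 13 / 19 7 16 / 7 19 10]. Elementwise product with the kernel and sum: 12·-2 + 19·2 + 7·3 + 16·1 + 10·-1.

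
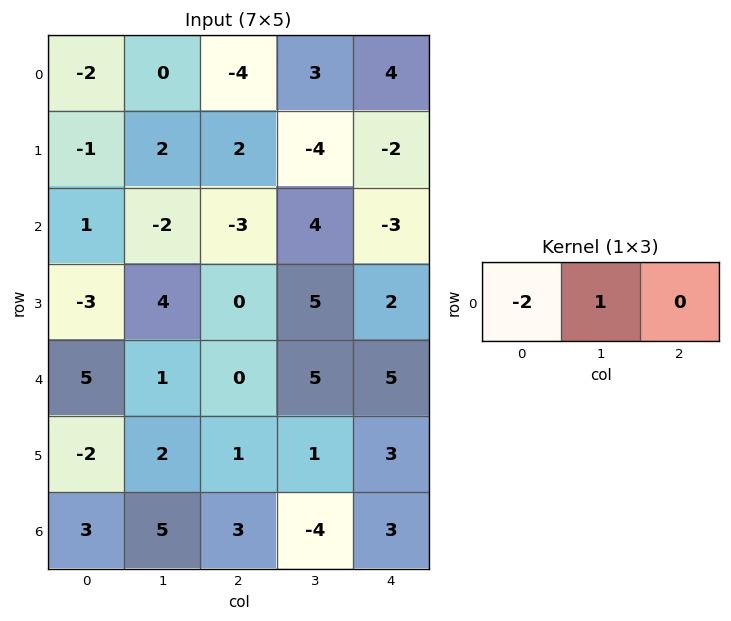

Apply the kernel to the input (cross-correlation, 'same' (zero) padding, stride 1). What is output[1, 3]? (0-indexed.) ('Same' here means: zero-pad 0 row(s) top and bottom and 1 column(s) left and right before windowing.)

The receptive field on the zero-padded input at this output position is [2 -4 -2]. Elementwise product with the kernel and sum: 2·-2 + -4·1.

-8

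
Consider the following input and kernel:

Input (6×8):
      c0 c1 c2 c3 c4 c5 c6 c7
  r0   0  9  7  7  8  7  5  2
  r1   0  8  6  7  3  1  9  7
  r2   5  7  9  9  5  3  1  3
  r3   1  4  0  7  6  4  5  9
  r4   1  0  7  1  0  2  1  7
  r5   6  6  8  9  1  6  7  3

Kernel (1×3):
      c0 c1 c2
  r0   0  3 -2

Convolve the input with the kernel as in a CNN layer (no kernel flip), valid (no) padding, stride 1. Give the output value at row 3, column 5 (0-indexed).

-3

The receptive field on the input at this output position is [4 5 9]. Elementwise product with the kernel and sum: 5·3 + 9·-2.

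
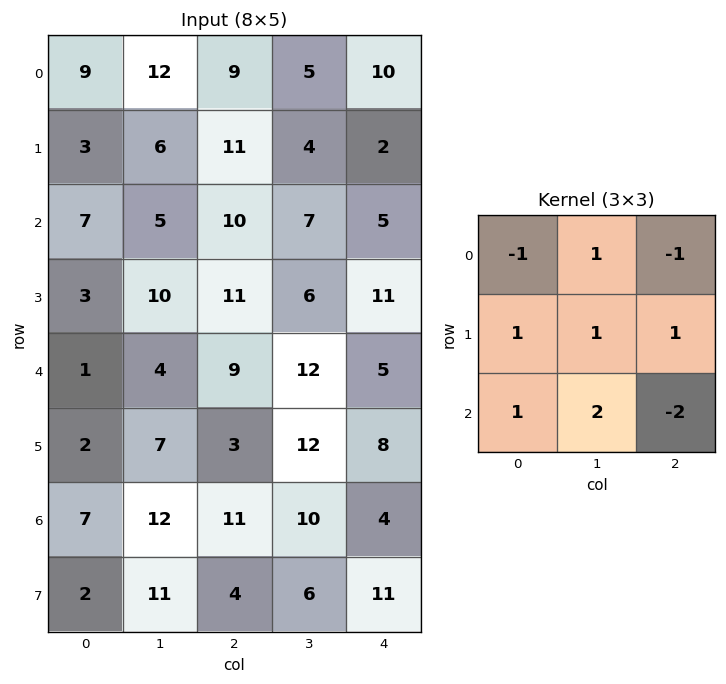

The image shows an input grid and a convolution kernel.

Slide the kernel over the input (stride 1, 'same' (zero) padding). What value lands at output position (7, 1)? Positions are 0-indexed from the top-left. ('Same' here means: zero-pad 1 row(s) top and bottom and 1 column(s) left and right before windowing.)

The receptive field on the zero-padded input at this output position is [7 12 11 / 2 11 4 / 0 0 0]. Elementwise product with the kernel and sum: 7·-1 + 12·1 + 11·-1 + 2·1 + 11·1 + 4·1 + 0·1 + 0·2 + 0·-2.

11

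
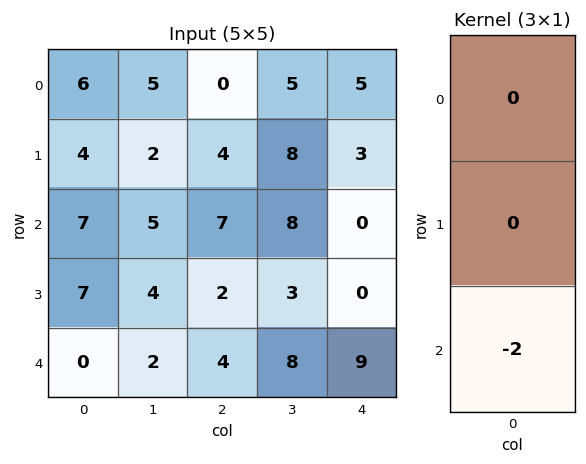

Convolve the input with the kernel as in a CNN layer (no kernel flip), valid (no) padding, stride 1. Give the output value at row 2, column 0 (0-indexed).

0

The receptive field on the input at this output position is [7 / 7 / 0]. Elementwise product with the kernel and sum: 0·-2.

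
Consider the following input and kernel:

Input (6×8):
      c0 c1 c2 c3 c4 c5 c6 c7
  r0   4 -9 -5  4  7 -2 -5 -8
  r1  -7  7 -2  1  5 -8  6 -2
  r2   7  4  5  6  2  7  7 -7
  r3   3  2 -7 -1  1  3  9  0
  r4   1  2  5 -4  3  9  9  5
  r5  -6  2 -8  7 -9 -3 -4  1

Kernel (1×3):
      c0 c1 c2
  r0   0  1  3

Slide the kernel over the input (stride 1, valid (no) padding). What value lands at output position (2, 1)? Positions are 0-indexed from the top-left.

23

The receptive field on the input at this output position is [4 5 6]. Elementwise product with the kernel and sum: 5·1 + 6·3.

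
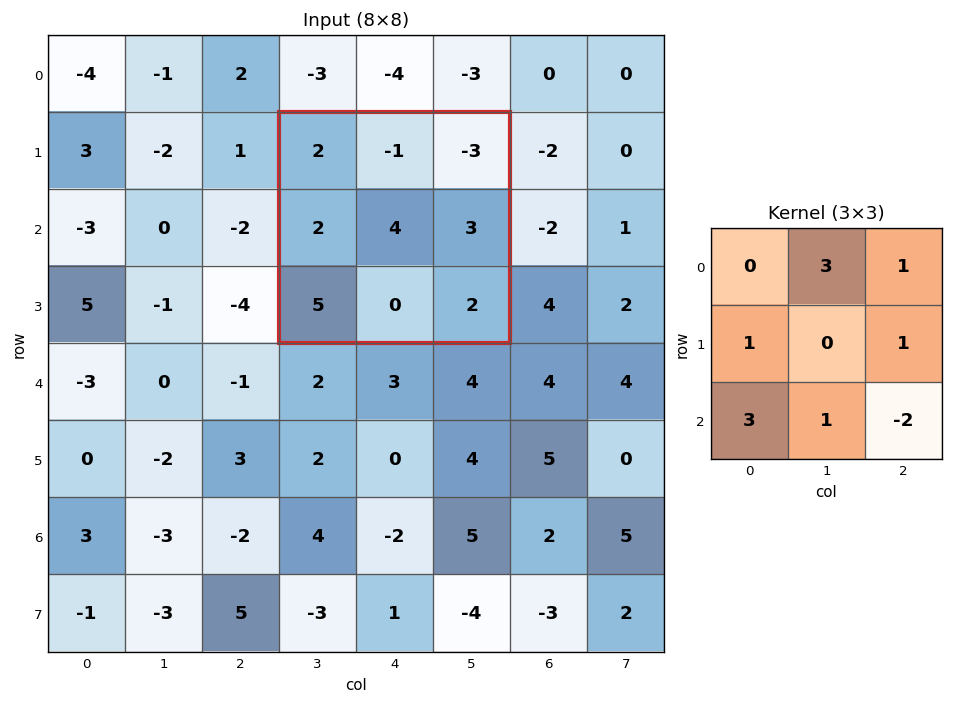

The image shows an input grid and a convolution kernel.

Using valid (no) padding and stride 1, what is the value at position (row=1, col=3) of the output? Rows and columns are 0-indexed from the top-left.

10

The receptive field on the input at this output position is [2 -1 -3 / 2 4 3 / 5 0 2]. Elementwise product with the kernel and sum: -1·3 + -3·1 + 2·1 + 3·1 + 5·3 + 0·1 + 2·-2.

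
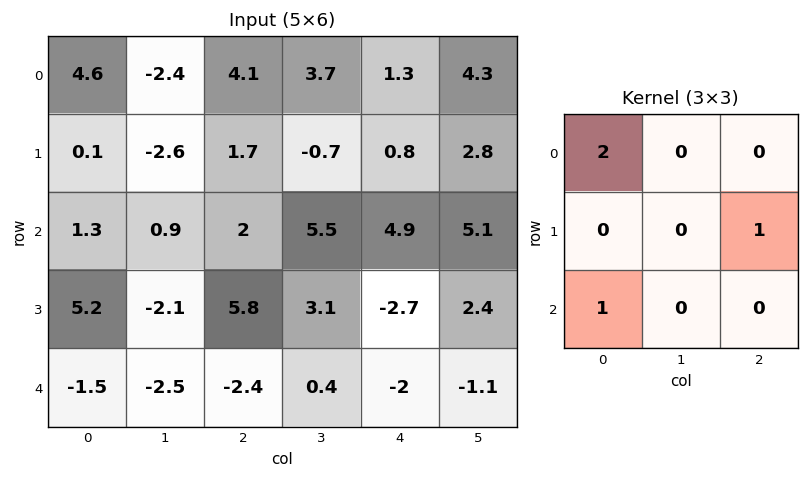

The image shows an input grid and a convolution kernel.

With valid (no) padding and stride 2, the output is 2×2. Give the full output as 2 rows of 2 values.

Output[0,0]: The receptive field on the input at this output position is [4.6 -2.4 4.1 / 0.1 -2.6 1.7 / 1.3 0.9 2]. Elementwise product with the kernel and sum: 4.6·2 + 1.7·1 + 1.3·1.

12.2 11
6.9 -1.1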